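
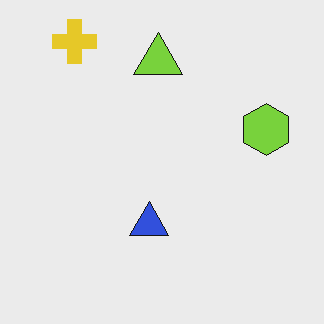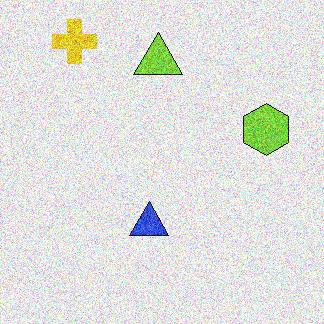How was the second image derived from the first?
The image was degraded with heavy additive noise.

Random speckle covers the whole image, including the flat background.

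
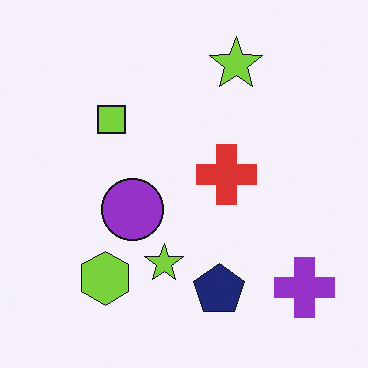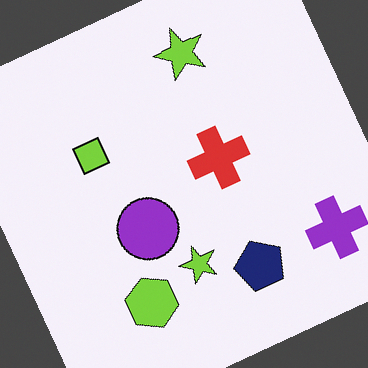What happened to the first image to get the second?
The transformation is: rotated counter-clockwise by a clearly visible amount.

Every shape is tilted by the same angle and the image corners show triangular fill wedges — a whole-image rotation by a non-right angle.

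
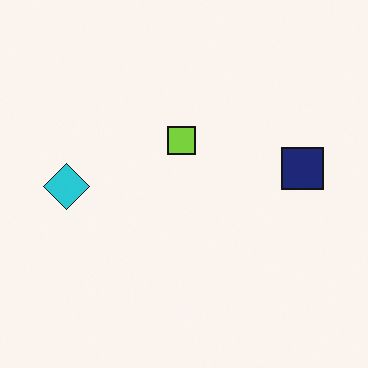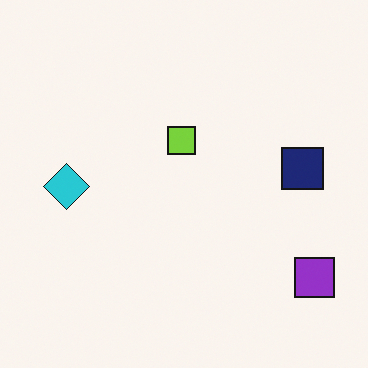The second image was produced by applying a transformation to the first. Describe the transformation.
The second image is the first overlaid with an additional purple square.

A purple square appears in the second image that is absent from the first.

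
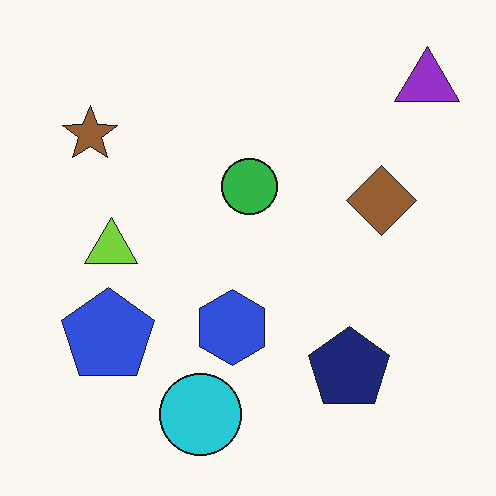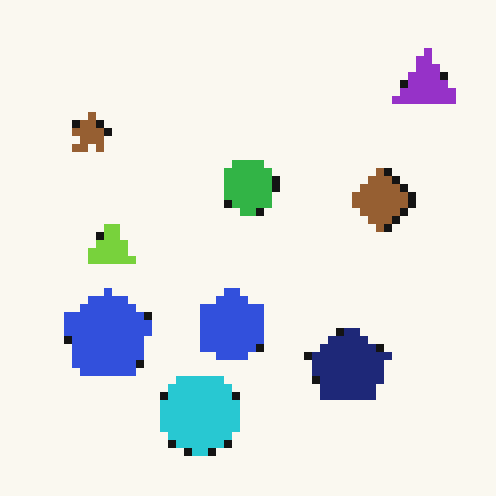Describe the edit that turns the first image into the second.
Moderately pixelated.

Shapes are reduced to large square blocks; fine edges and outlines are lost — a downscale-then-upscale (mosaic) effect.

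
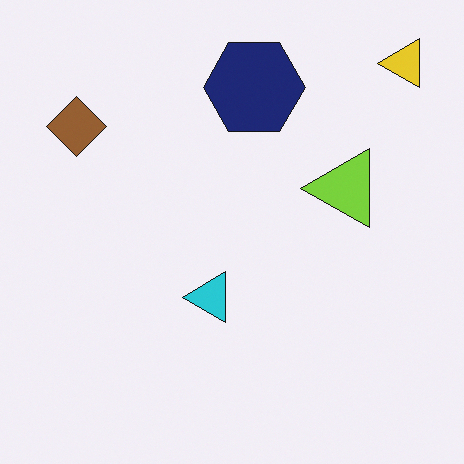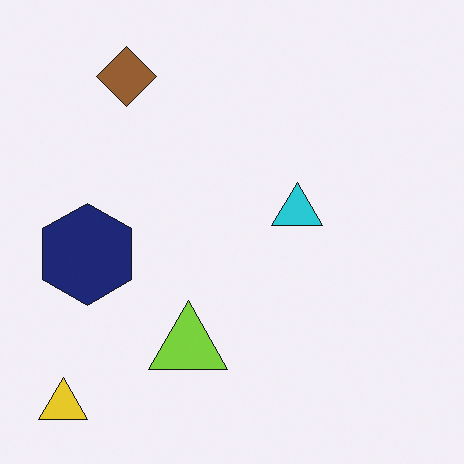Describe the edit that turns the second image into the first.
It was transposed (reflected across the top-left ↔ bottom-right diagonal).

Shapes have swapped their row and column positions — what was in the top-right is now in the bottom-left — a diagonal reflection.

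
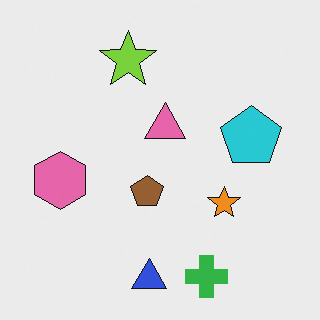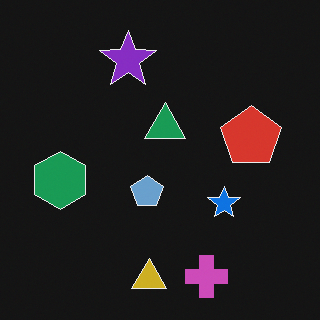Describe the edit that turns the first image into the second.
It was color-inverted (negative).

The light background has become dark and every shape's color is its complement — a photographic negative.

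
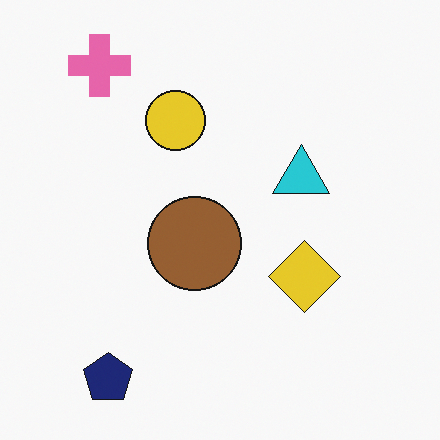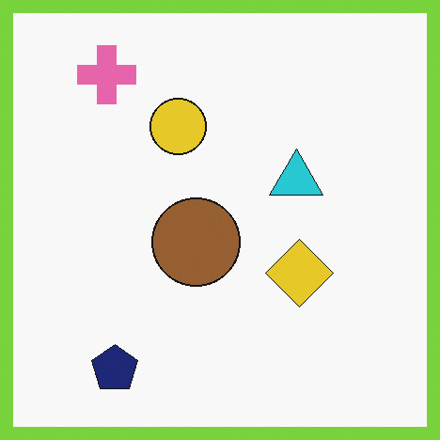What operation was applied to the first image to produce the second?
This is the original image framed with a lime border.

A solid lime frame runs around the edge of the second image, with the content slightly shrunk inside it.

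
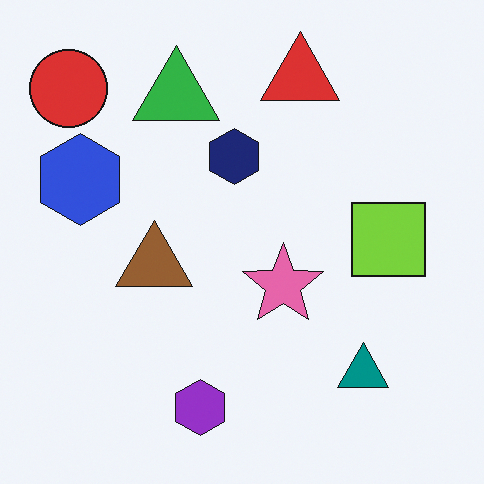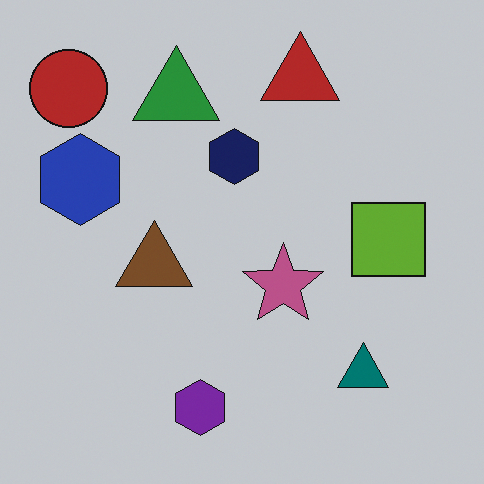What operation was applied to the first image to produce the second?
It was darkened a little.

Every pixel — background and shapes alike — is uniformly darkened.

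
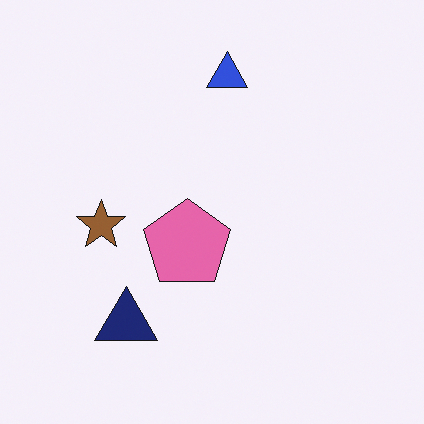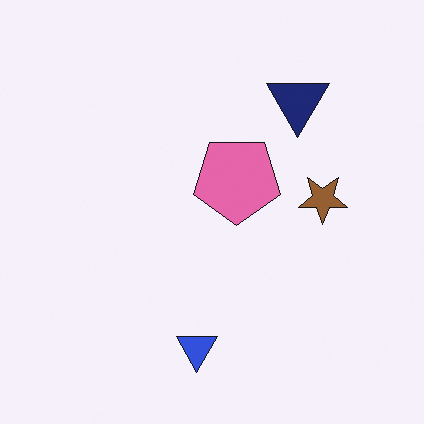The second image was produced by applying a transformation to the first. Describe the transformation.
The image was rotated 180°.

The navy triangle sits in the bottom-left of the first image and the top-right of the second — consistent with a whole-image 180° rotation.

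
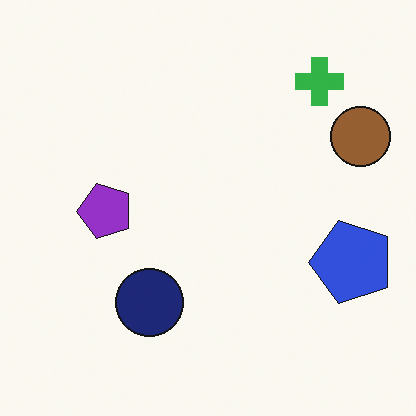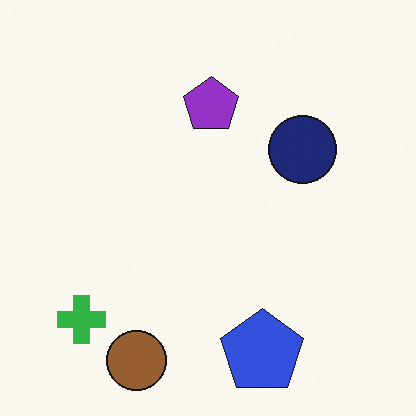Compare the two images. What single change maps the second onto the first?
This is the original image transposed (reflected across the top-left ↔ bottom-right diagonal).

Shapes have swapped their row and column positions — what was in the top-right is now in the bottom-left — a diagonal reflection.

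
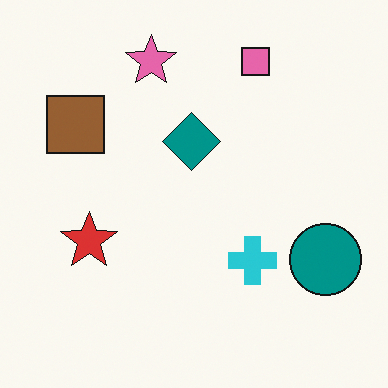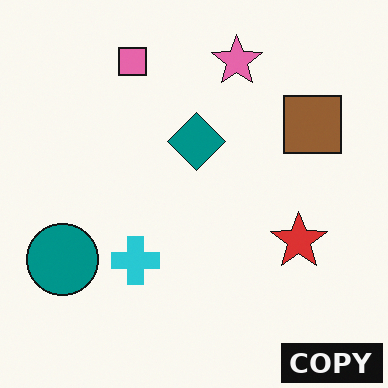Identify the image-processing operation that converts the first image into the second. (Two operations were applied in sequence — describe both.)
The transformation is: flipped horizontally (left ↔ right), then watermarked with the text "COPY" in the lower-right corner.

The teal circle is in the bottom-right of the first image and the bottom-left of the second — shapes on opposite sides of the vertical midline have swapped in a mirror flip. A dark label reading "COPY" appears in the lower-right corner.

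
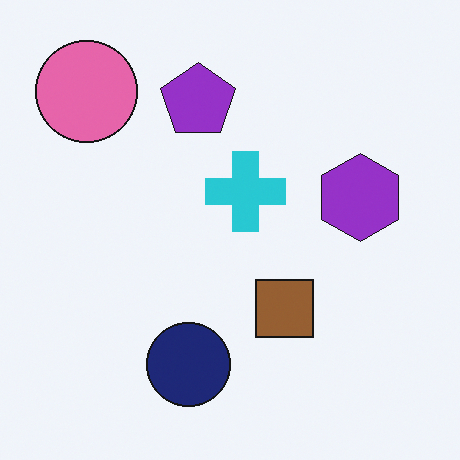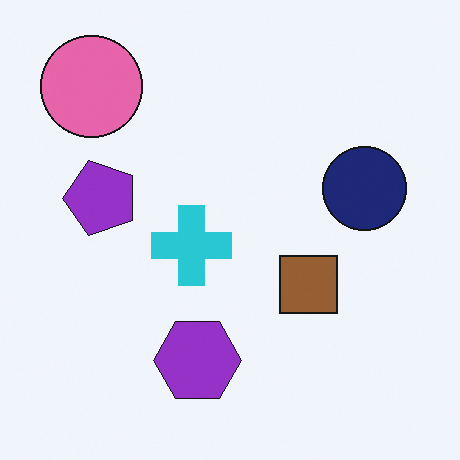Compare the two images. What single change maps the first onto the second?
It was transposed (reflected across the top-left ↔ bottom-right diagonal).

Shapes have swapped their row and column positions — what was in the top-right is now in the bottom-left — a diagonal reflection.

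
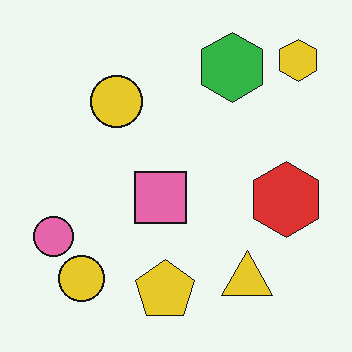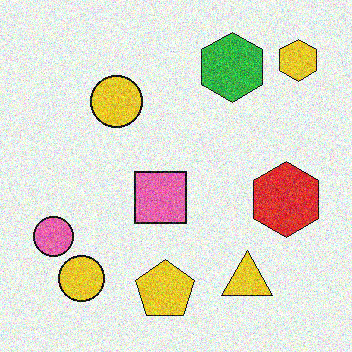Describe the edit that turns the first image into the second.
This is the original image degraded with visible gaussian noise.

Random speckle covers the whole image, including the flat background.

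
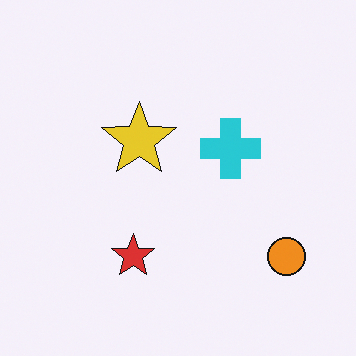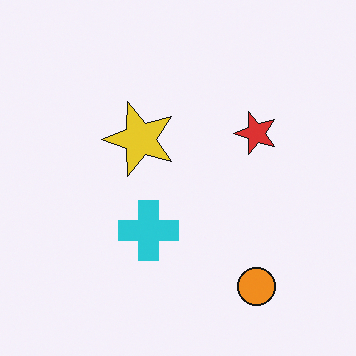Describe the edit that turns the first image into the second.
Transposed (reflected across the top-left ↔ bottom-right diagonal).

Shapes have swapped their row and column positions — what was in the top-right is now in the bottom-left — a diagonal reflection.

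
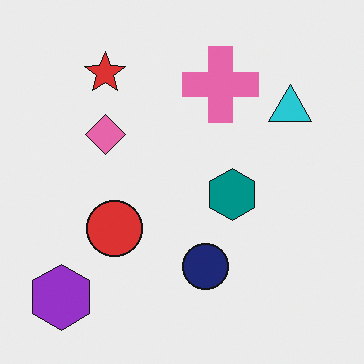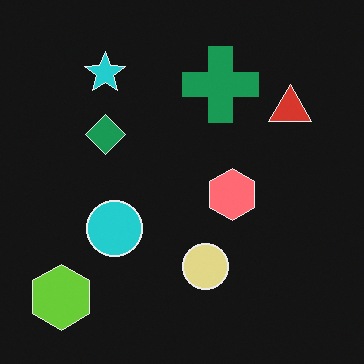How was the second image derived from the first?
This is the original image color-inverted (negative).

The light background has become dark and every shape's color is its complement — a photographic negative.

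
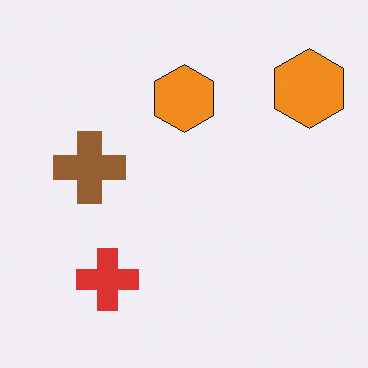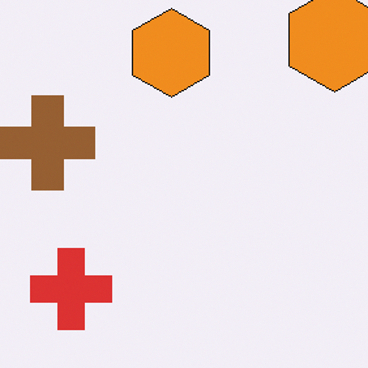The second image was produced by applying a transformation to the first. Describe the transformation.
It was cropped to a modestly smaller region and rescaled.

The visible shapes are larger and the field of view is narrower; shapes near the original edges may be partly or wholly outside the frame — a crop-and-rescale.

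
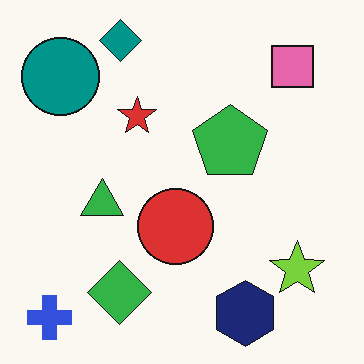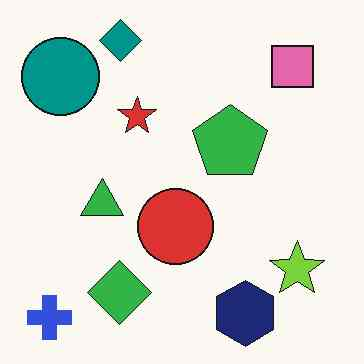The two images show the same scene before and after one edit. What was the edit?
This is the original image given moderate JPEG compression.

Blocky 8×8 compression artifacts appear around shape edges and the flat background shows ringing — characteristic JPEG degradation.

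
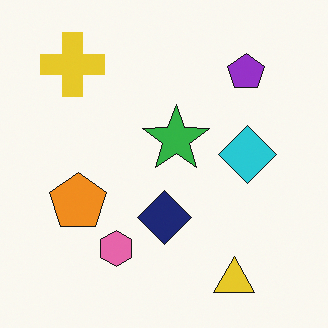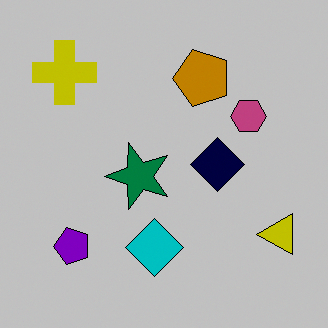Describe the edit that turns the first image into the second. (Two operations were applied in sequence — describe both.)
This is the original image aggressively posterized, then transposed (reflected across the top-left ↔ bottom-right diagonal).

Each flat color has snapped to a coarser quantized level — most visibly, the near-white background has dropped to a flat grey. Shapes have swapped their row and column positions — what was in the top-right is now in the bottom-left — a diagonal reflection.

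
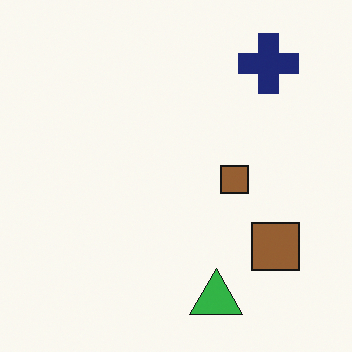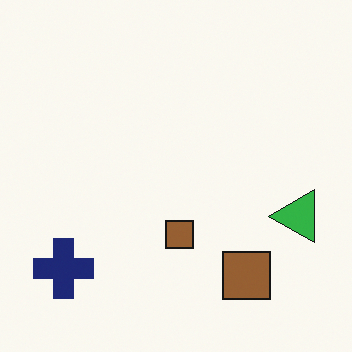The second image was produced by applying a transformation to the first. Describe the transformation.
This is the original image transposed (reflected across the top-left ↔ bottom-right diagonal).

Shapes have swapped their row and column positions — what was in the top-right is now in the bottom-left — a diagonal reflection.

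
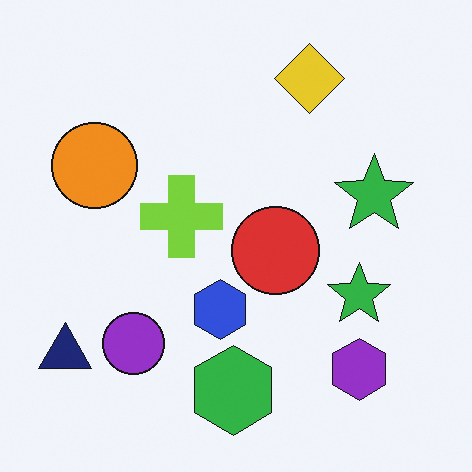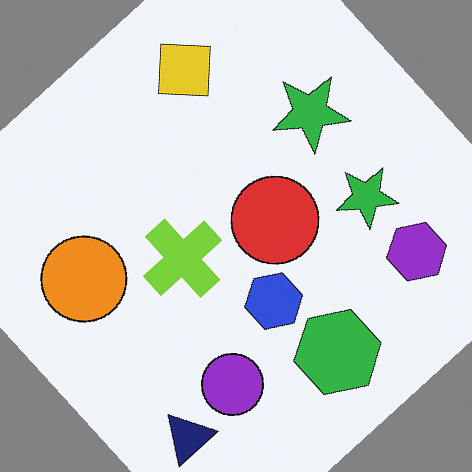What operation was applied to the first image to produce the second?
The transformation is: rotated counter-clockwise by a large amount — several tens of degrees.

Every shape is tilted by the same angle and the image corners show triangular fill wedges — a whole-image rotation by a non-right angle.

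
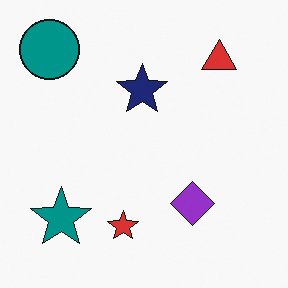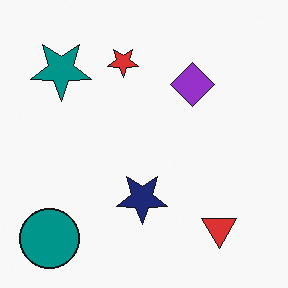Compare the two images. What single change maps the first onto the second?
Flipped vertically (top ↔ bottom).

The teal circle is in the top-left of the first image and the bottom-left of the second — shapes on opposite sides of the horizontal midline have swapped in a mirror flip.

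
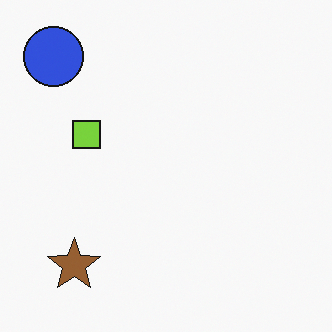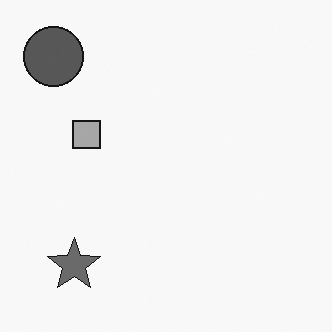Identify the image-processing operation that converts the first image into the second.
Converted to grayscale.

All color is removed — every shape is now a shade of grey.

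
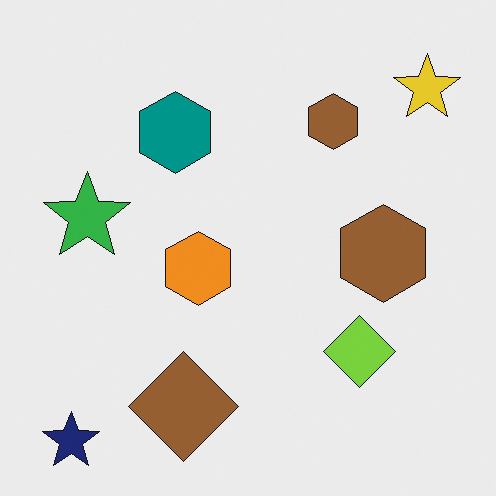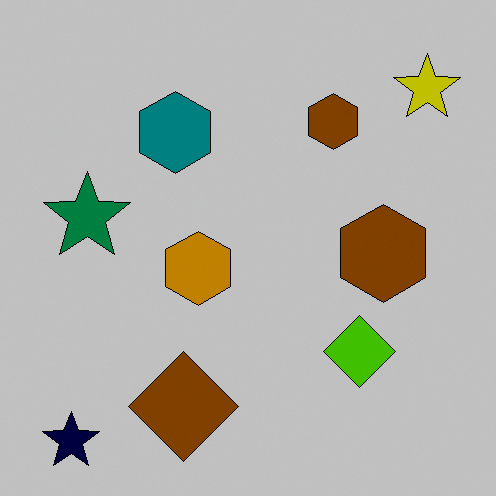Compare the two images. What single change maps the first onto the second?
Aggressively posterized.

Each flat color has snapped to a coarser quantized level — most visibly, the near-white background has dropped to a flat grey.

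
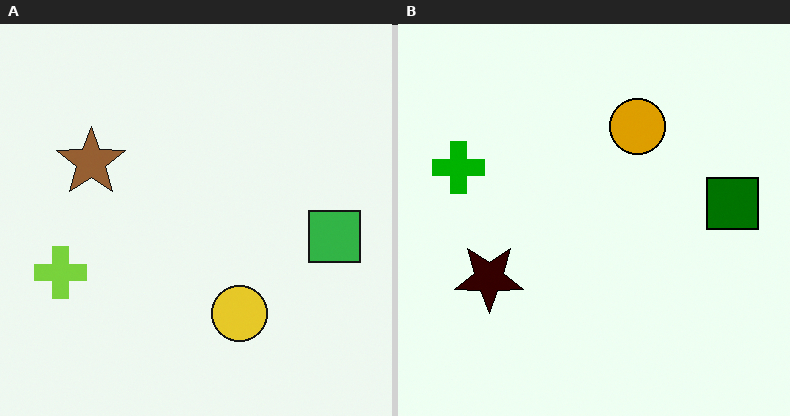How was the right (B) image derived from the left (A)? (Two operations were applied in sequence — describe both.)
It was flipped vertically (top ↔ bottom), then given much higher contrast.

The yellow circle is in the bottom of the left (A) image and the top of the right (B) — shapes on opposite sides of the horizontal midline have swapped in a mirror flip. Tones are pushed away from mid-grey across the whole image — a global contrast change.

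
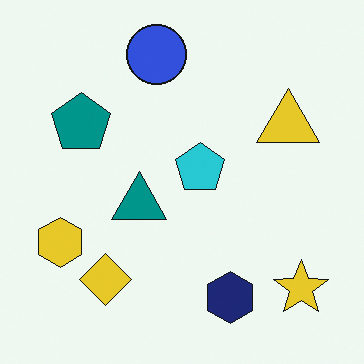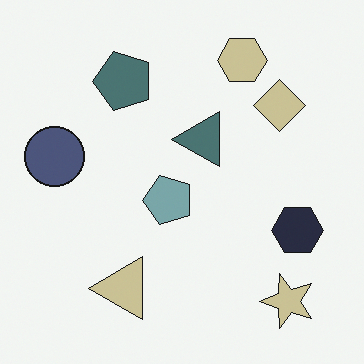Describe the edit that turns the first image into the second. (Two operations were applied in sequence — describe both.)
The image was transposed (reflected across the top-left ↔ bottom-right diagonal), then made much more muted (saturation change).

Shapes have swapped their row and column positions — what was in the top-right is now in the bottom-left — a diagonal reflection. All colors are more muted and greyish — a global saturation change.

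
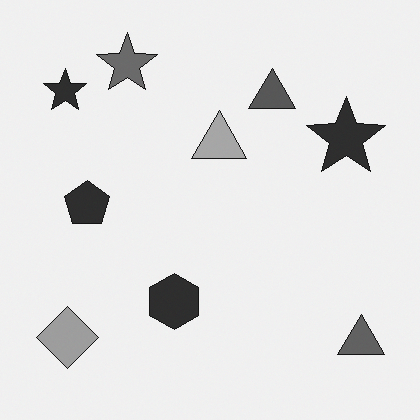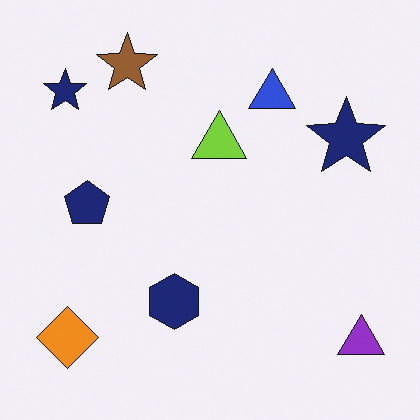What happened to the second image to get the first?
Converted to grayscale.

All color is removed — every shape is now a shade of grey.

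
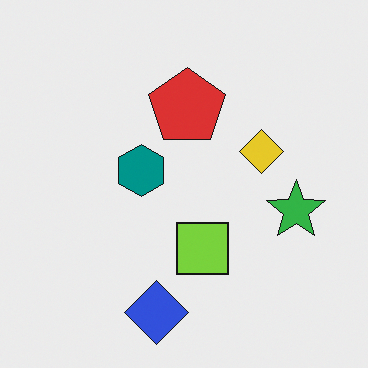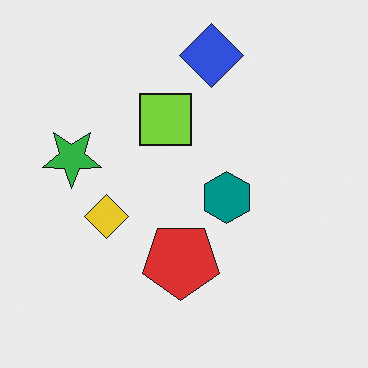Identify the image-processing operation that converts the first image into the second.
It was rotated 180°.

The blue diamond sits in the bottom of the first image and the top of the second — consistent with a whole-image 180° rotation.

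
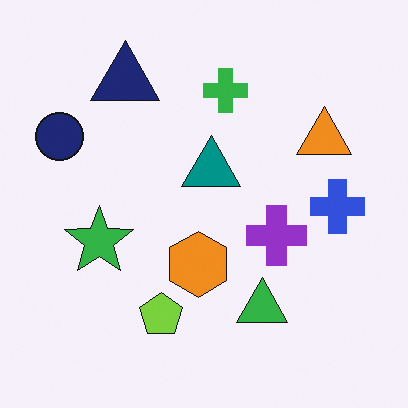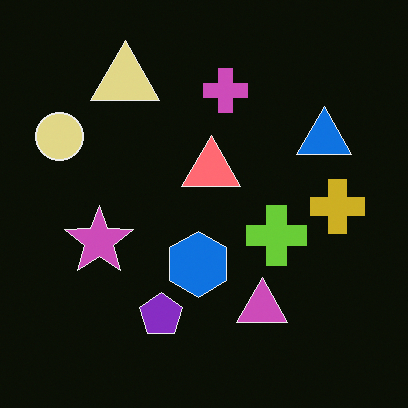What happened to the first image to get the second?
This is the original image color-inverted (negative).

The light background has become dark and every shape's color is its complement — a photographic negative.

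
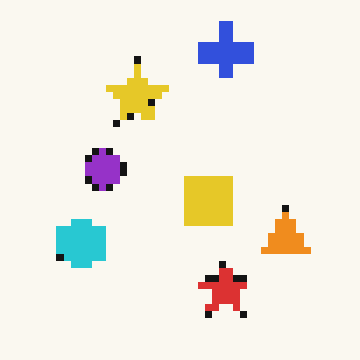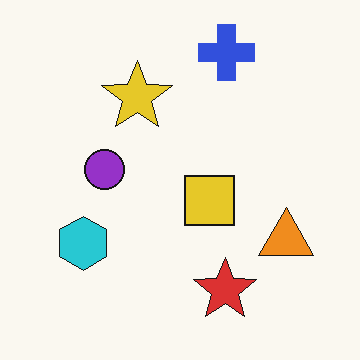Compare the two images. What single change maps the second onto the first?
The image was moderately pixelated.

Shapes are reduced to large square blocks; fine edges and outlines are lost — a downscale-then-upscale (mosaic) effect.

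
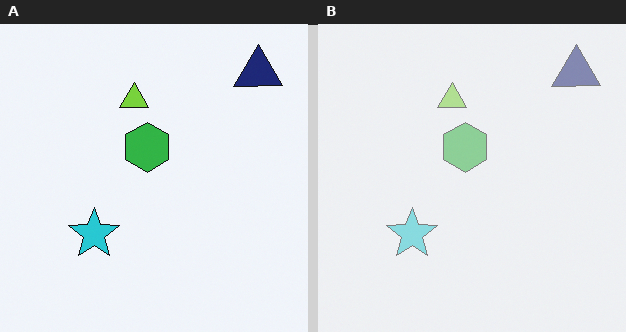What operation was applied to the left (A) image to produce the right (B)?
Washed out (contrast reduced).

Tones are pushed toward mid-grey across the whole image — a global contrast change.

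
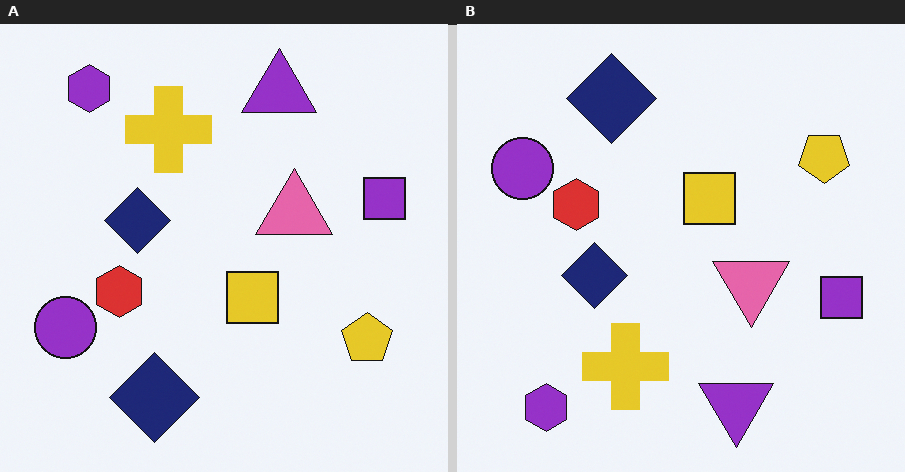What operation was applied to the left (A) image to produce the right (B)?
The transformation is: flipped vertically (top ↔ bottom).

The purple hexagon is in the top-left of the left (A) image and the bottom-left of the right (B) — shapes on opposite sides of the horizontal midline have swapped in a mirror flip.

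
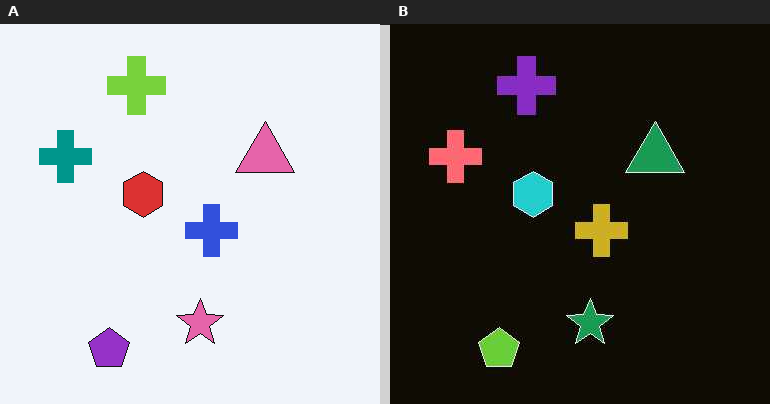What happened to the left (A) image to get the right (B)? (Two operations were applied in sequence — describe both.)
The transformation is: given moderate JPEG compression, then color-inverted (negative).

Blocky 8×8 compression artifacts appear around shape edges and the flat background shows ringing — characteristic JPEG degradation. The light background has become dark and every shape's color is its complement — a photographic negative.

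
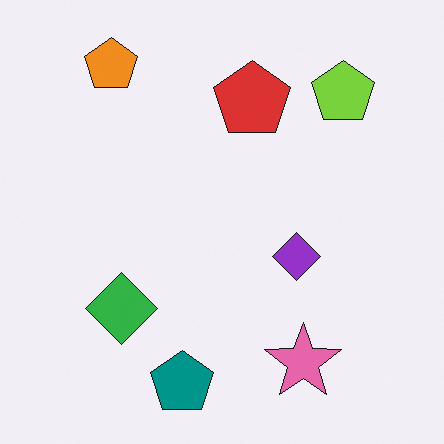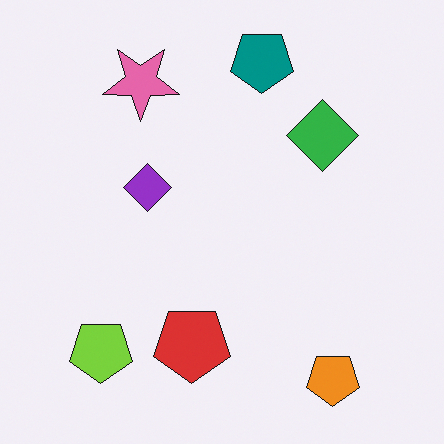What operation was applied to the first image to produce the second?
It was rotated 180°.

The orange pentagon sits in the top-left of the first image and the bottom-right of the second — consistent with a whole-image 180° rotation.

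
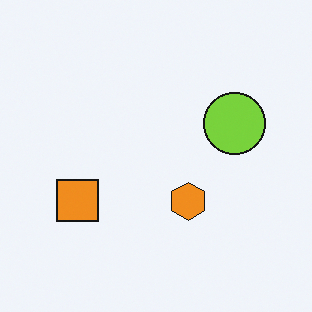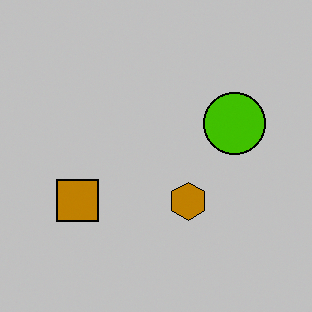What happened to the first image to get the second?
It was heavily posterized to just a handful of flat colors.

Each flat color has snapped to a coarser quantized level — most visibly, the near-white background has dropped to a flat grey.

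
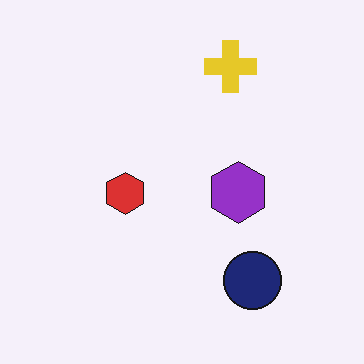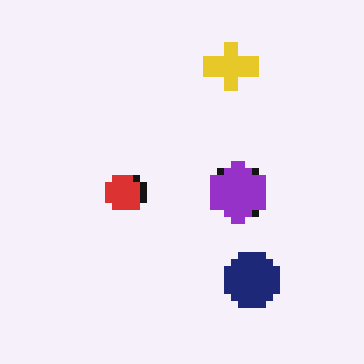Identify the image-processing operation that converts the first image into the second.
The second image is the first moderately pixelated.

Shapes are reduced to large square blocks; fine edges and outlines are lost — a downscale-then-upscale (mosaic) effect.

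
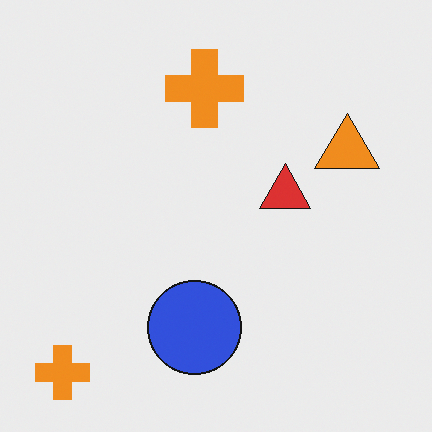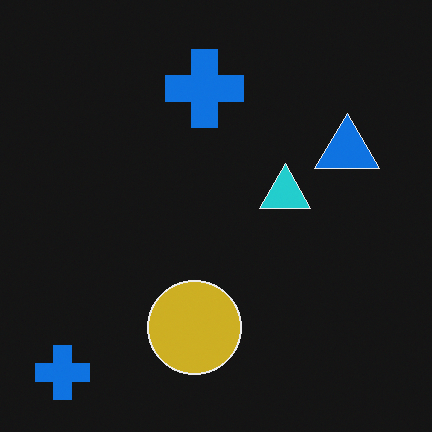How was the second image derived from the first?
The image was color-inverted (negative).

The light background has become dark and every shape's color is its complement — a photographic negative.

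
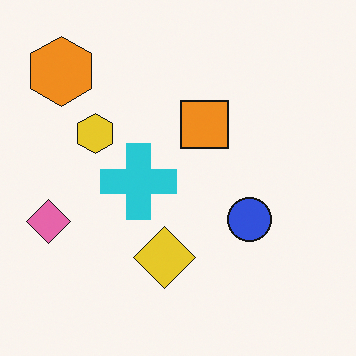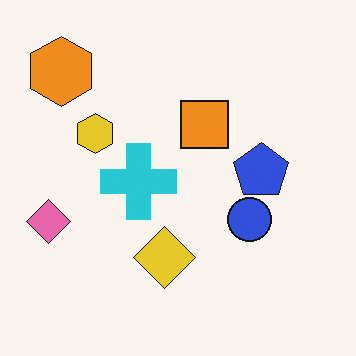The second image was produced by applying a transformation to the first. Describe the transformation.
Overlaid with an additional blue pentagon.

A blue pentagon appears in the second image that is absent from the first.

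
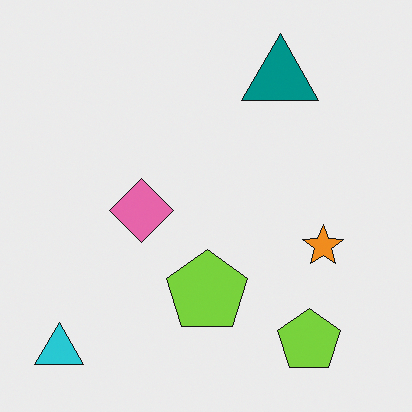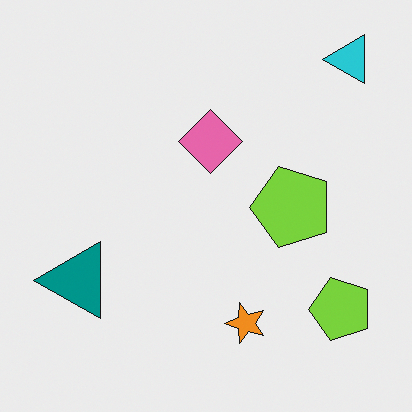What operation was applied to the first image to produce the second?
It was transposed (reflected across the top-left ↔ bottom-right diagonal).

Shapes have swapped their row and column positions — what was in the top-right is now in the bottom-left — a diagonal reflection.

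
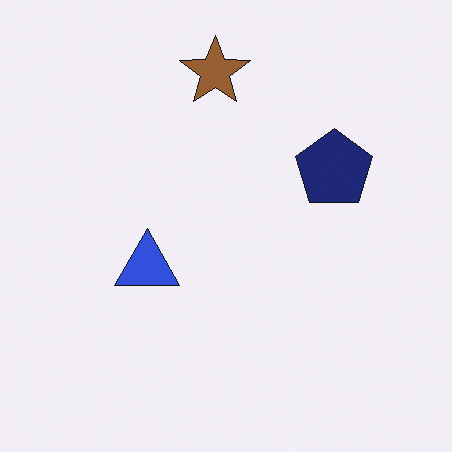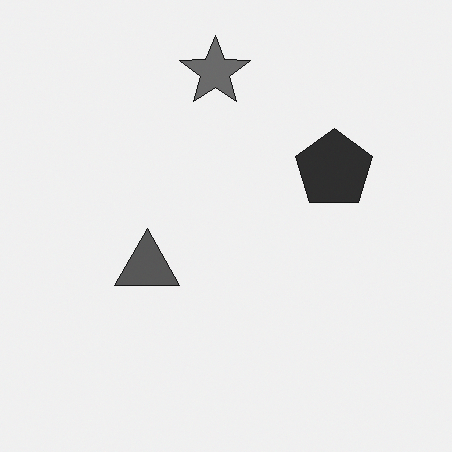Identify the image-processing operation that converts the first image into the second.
Converted to grayscale.

All color is removed — every shape is now a shade of grey.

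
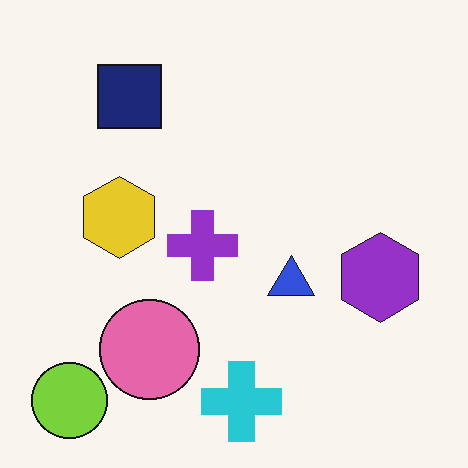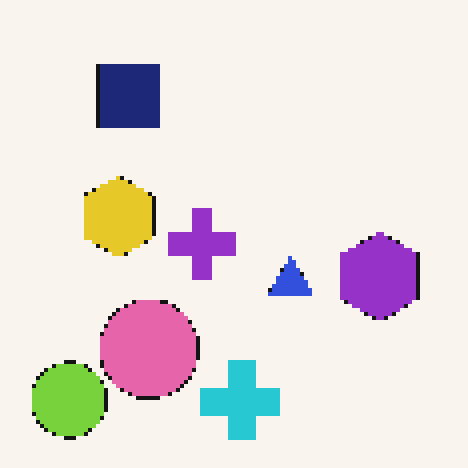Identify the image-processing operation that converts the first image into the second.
The transformation is: mildly pixelated.

Shapes are reduced to large square blocks; fine edges and outlines are lost — a downscale-then-upscale (mosaic) effect.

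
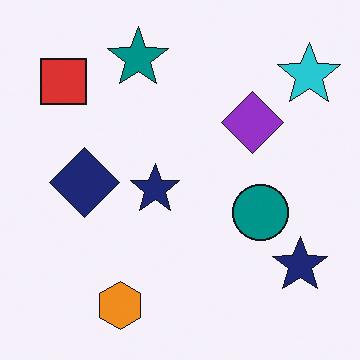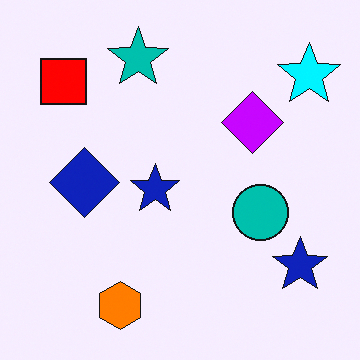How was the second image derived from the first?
The image was heavily oversaturated.

All colors are more vivid — a global saturation change.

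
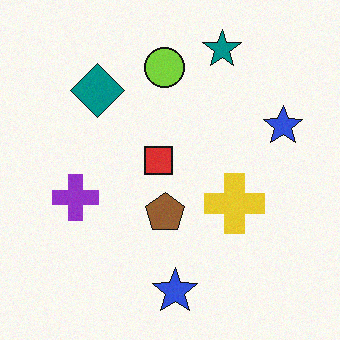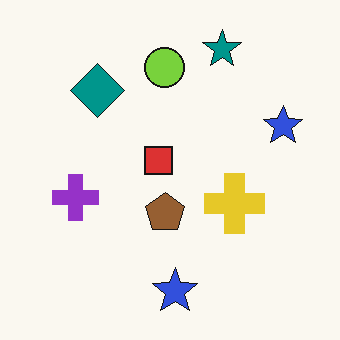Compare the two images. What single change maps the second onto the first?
The image was degraded with light additive noise.

Random speckle covers the whole image, including the flat background.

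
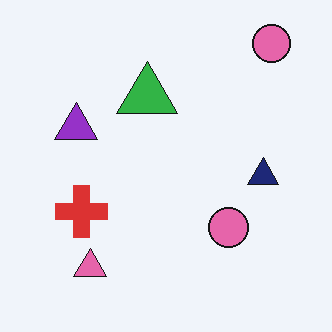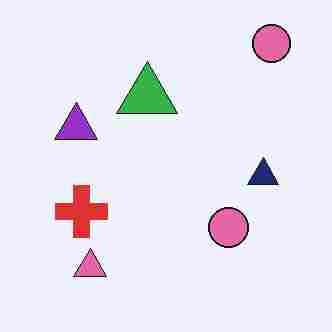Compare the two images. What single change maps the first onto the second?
Heavily JPEG-compressed with obvious blocking artifacts.

Blocky 8×8 compression artifacts appear around shape edges and the flat background shows ringing — characteristic JPEG degradation.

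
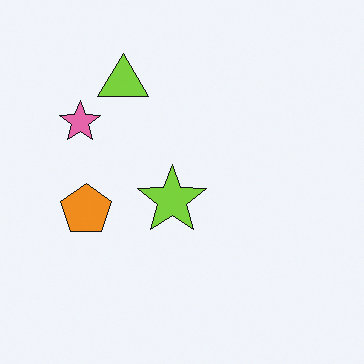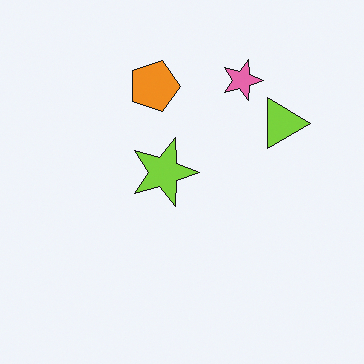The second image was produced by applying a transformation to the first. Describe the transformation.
This is the original image rotated 90° clockwise.

The pink star sits in the left of the first image and the top of the second — consistent with a whole-image 90° clockwise rotation.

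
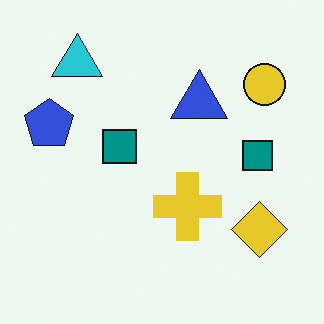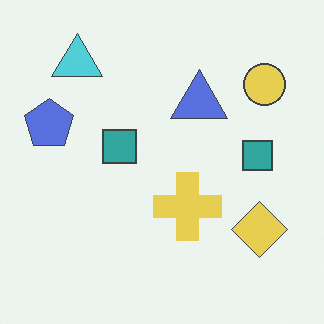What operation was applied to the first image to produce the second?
The second image is the first given slightly reduced contrast.

Tones are pushed toward mid-grey across the whole image — a global contrast change.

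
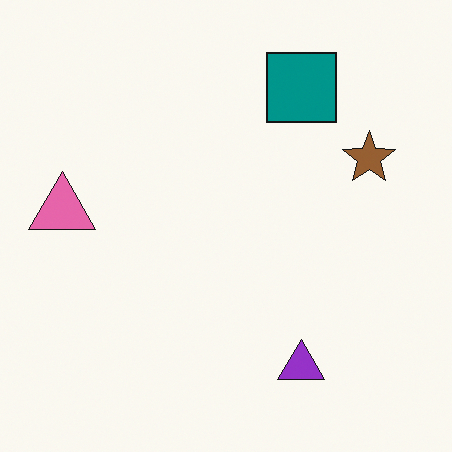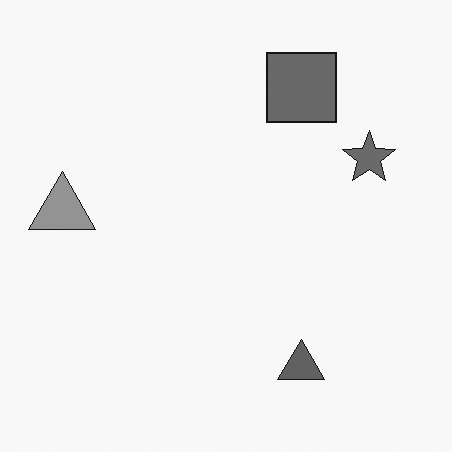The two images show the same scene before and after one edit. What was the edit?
The second image is the first converted to grayscale.

All color is removed — every shape is now a shade of grey.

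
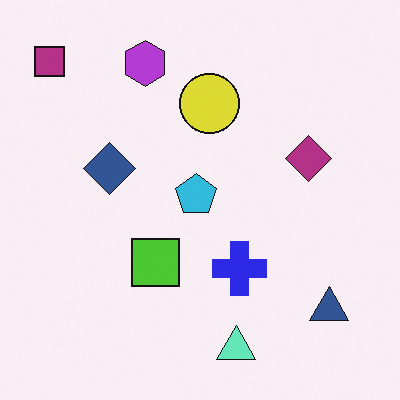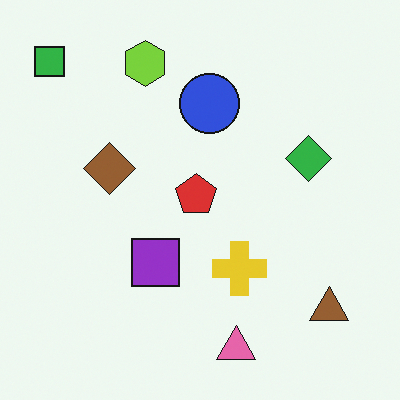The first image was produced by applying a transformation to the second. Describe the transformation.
The transformation is: hue-shifted by a large amount.

Every shape's color has rotated by the same amount around the hue wheel — a uniform hue shift.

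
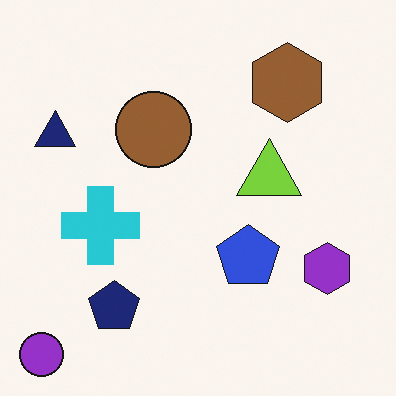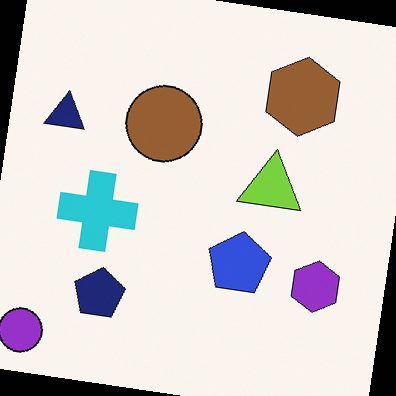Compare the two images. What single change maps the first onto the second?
The second image is the first rotated clockwise by a few degrees.

Every shape is tilted by the same angle and the image corners show triangular fill wedges — a whole-image rotation by a non-right angle.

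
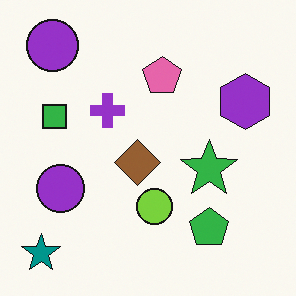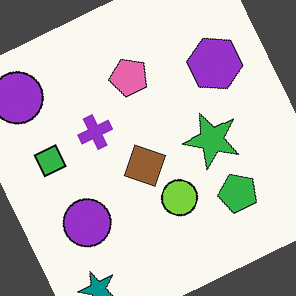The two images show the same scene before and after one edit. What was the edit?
It was rotated counter-clockwise by a moderate amount.

Every shape is tilted by the same angle and the image corners show triangular fill wedges — a whole-image rotation by a non-right angle.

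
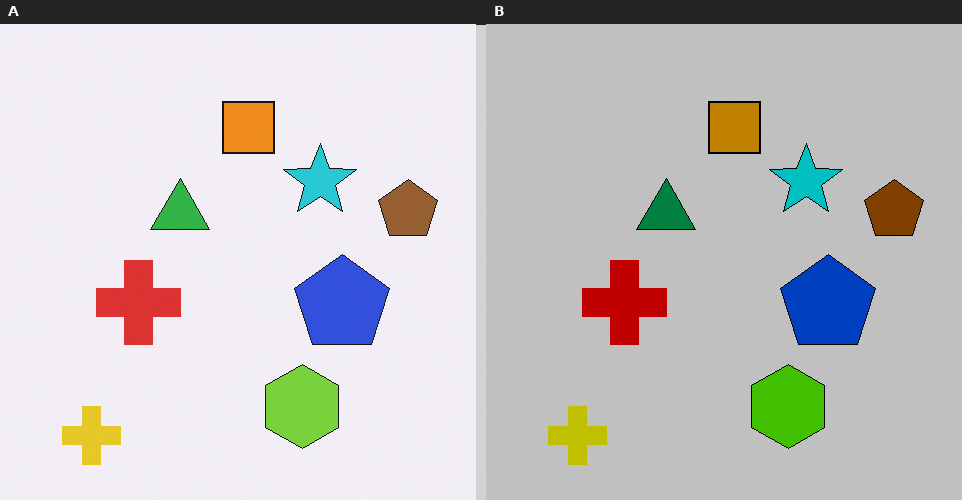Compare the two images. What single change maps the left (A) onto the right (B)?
The transformation is: aggressively posterized.

Each flat color has snapped to a coarser quantized level — most visibly, the near-white background has dropped to a flat grey.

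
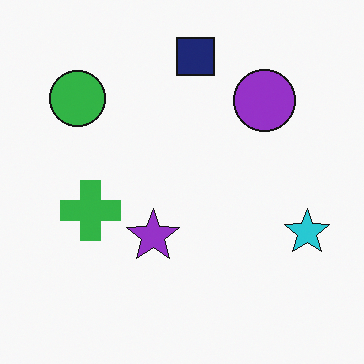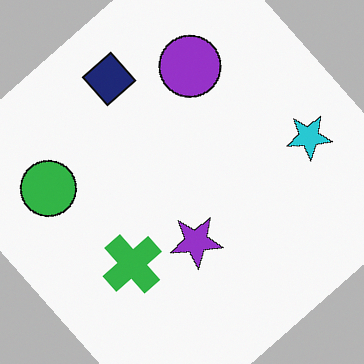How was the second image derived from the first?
The second image is the first rotated counter-clockwise by a large amount — several tens of degrees.

Every shape is tilted by the same angle and the image corners show triangular fill wedges — a whole-image rotation by a non-right angle.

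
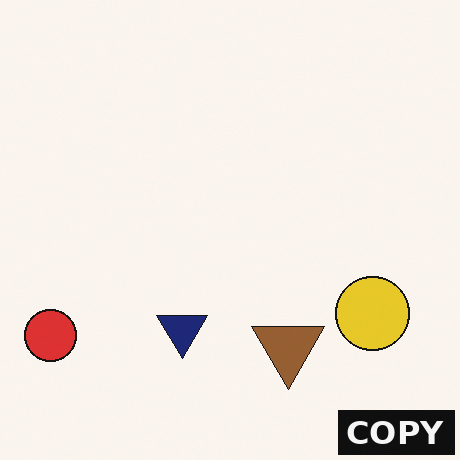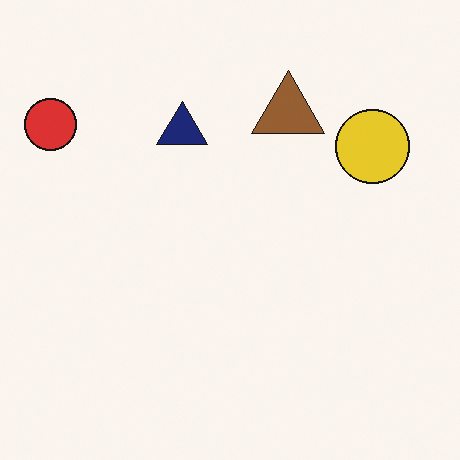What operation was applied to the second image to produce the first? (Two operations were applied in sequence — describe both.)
The transformation is: flipped vertically (top ↔ bottom), then watermarked with the text "COPY" in the lower-right corner.

The brown triangle is in the top of the second image and the bottom of the first — shapes on opposite sides of the horizontal midline have swapped in a mirror flip. A dark label reading "COPY" appears in the lower-right corner.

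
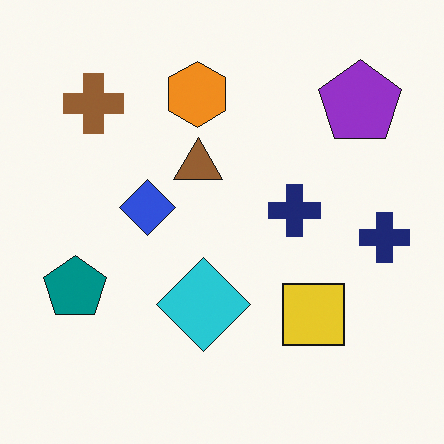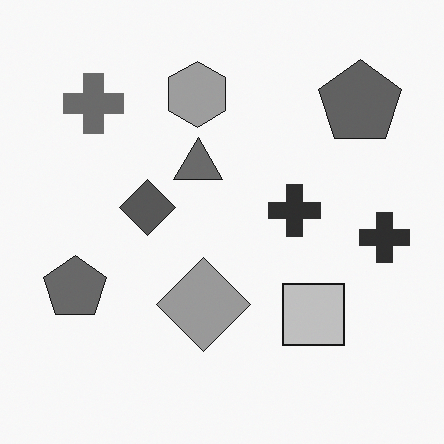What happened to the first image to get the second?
Converted to grayscale.

All color is removed — every shape is now a shade of grey.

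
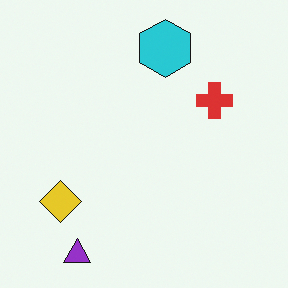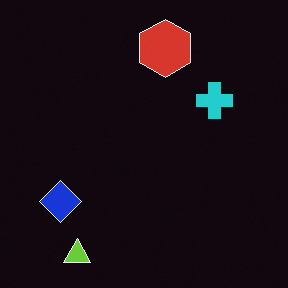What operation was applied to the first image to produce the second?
The second image is the first color-inverted (negative).

The light background has become dark and every shape's color is its complement — a photographic negative.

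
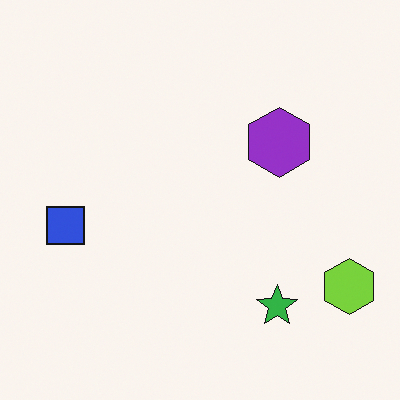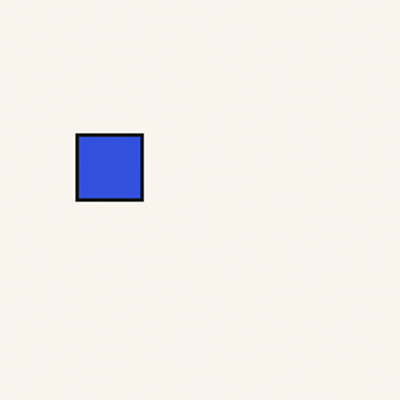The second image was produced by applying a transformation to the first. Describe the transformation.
The second image is the first cropped tightly and scaled back up.

The visible shapes are larger and the field of view is narrower; shapes near the original edges may be partly or wholly outside the frame — a crop-and-rescale.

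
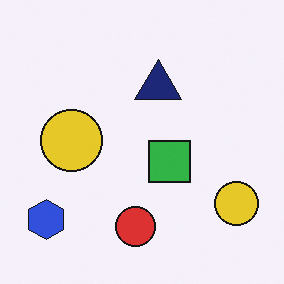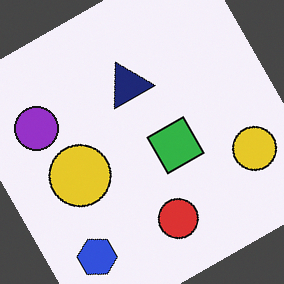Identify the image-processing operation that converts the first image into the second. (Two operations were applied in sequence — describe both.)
It was rotated counter-clockwise by a clearly visible amount, then overlaid with an additional purple circle.

Every shape is tilted by the same angle and the image corners show triangular fill wedges — a whole-image rotation by a non-right angle. A purple circle appears in the second image that is absent from the first.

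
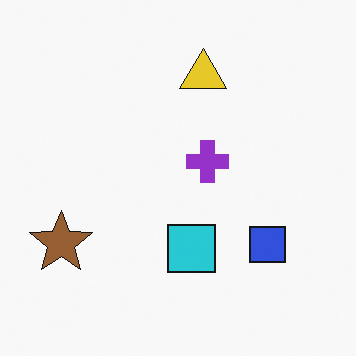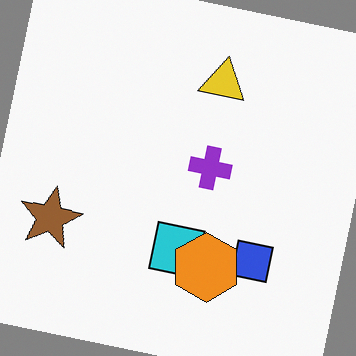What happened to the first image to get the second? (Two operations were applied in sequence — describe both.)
This is the original image rotated clockwise by a small amount, then overlaid with an additional orange hexagon.

Every shape is tilted by the same angle and the image corners show triangular fill wedges — a whole-image rotation by a non-right angle. An orange hexagon appears in the second image that is absent from the first.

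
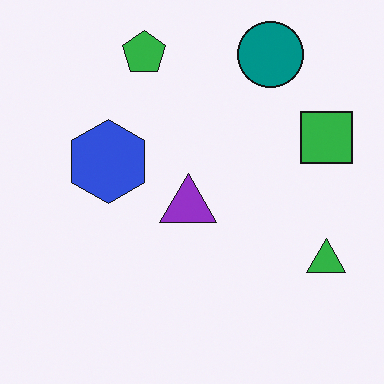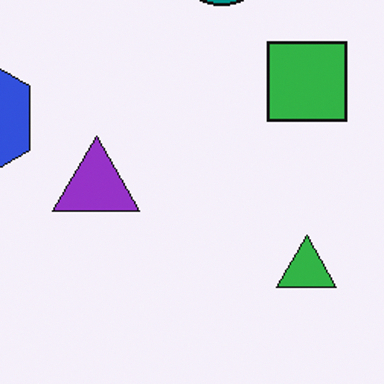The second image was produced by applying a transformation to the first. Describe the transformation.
Cropped slightly and scaled back up.

The visible shapes are larger and the field of view is narrower; shapes near the original edges may be partly or wholly outside the frame — a crop-and-rescale.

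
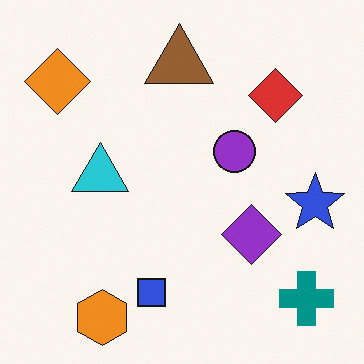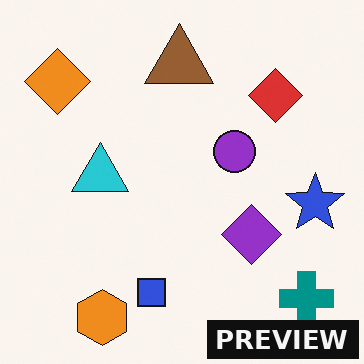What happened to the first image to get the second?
The second image is the first watermarked with the text "PREVIEW" in the lower-right corner.

A dark label reading "PREVIEW" appears in the lower-right corner.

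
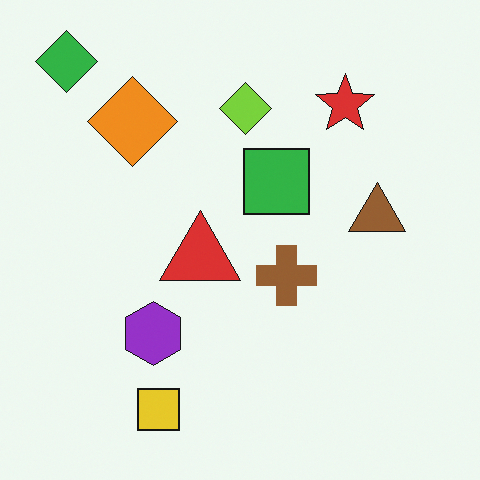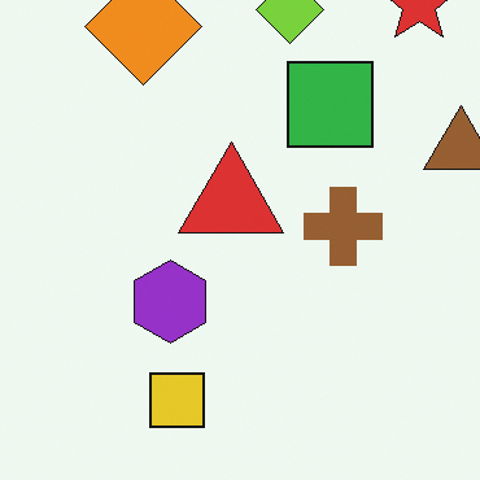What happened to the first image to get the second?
It was cropped slightly and scaled back up.

The visible shapes are larger and the field of view is narrower; shapes near the original edges may be partly or wholly outside the frame — a crop-and-rescale.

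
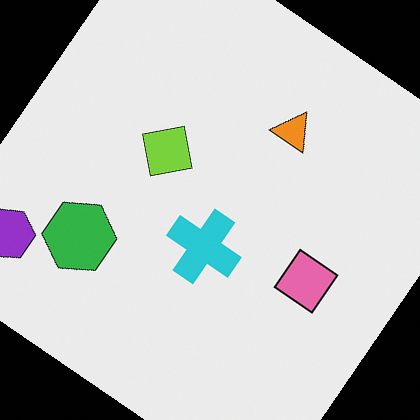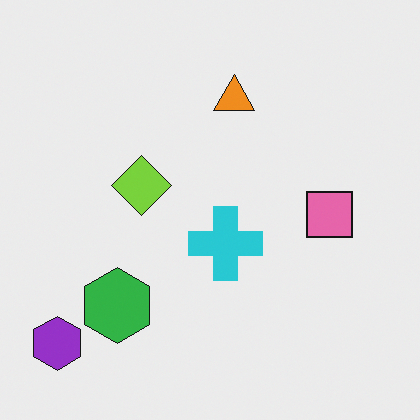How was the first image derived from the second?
The image was rotated clockwise by a large amount — several tens of degrees.

Every shape is tilted by the same angle and the image corners show triangular fill wedges — a whole-image rotation by a non-right angle.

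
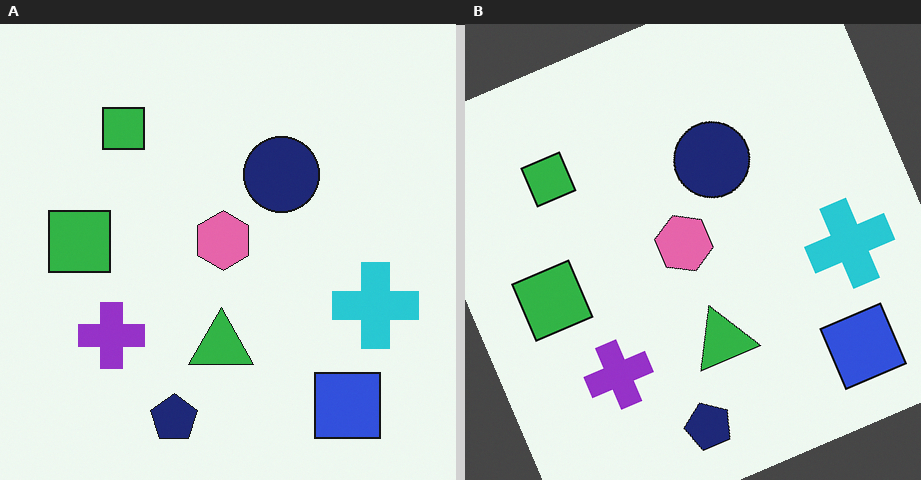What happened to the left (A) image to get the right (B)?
It was rotated counter-clockwise by a clearly visible amount.

Every shape is tilted by the same angle and the image corners show triangular fill wedges — a whole-image rotation by a non-right angle.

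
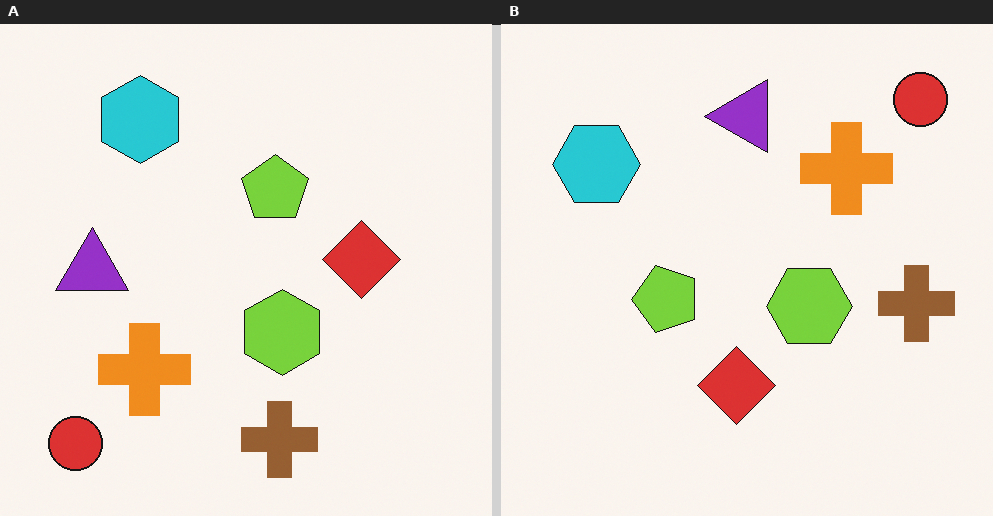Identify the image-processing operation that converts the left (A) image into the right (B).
The right (B) image is the left (A) transposed (reflected across the top-left ↔ bottom-right diagonal).

Shapes have swapped their row and column positions — what was in the top-right is now in the bottom-left — a diagonal reflection.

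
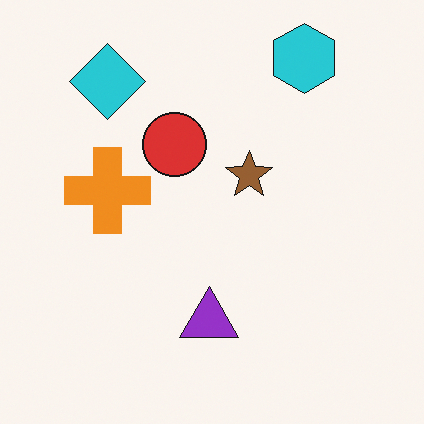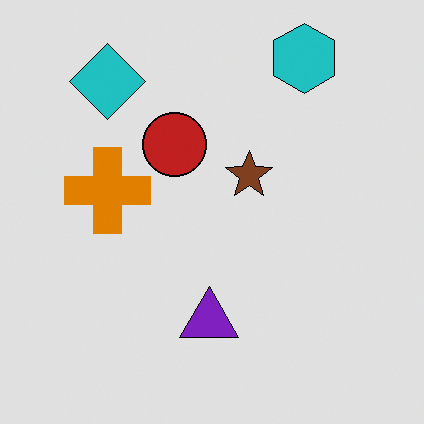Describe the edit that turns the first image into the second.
The transformation is: moderately posterized.

Each flat color has snapped to a coarser quantized level — most visibly, the near-white background has dropped to a flat grey.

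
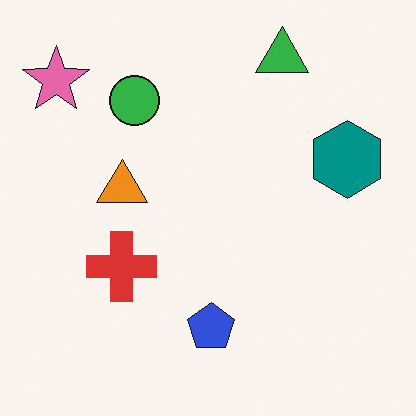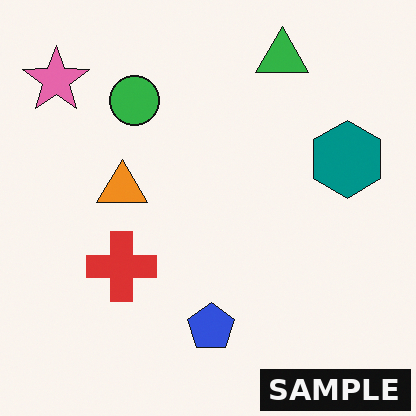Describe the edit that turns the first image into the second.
Watermarked with the text "SAMPLE" in the lower-right corner.

A dark label reading "SAMPLE" appears in the lower-right corner.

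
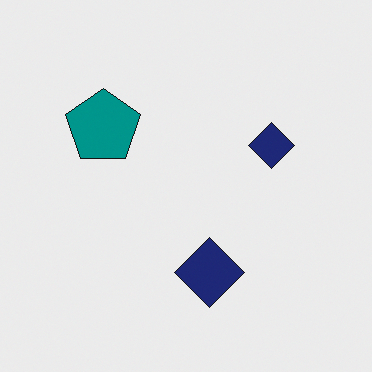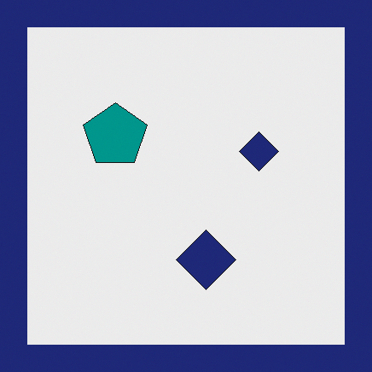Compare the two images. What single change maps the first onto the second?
The transformation is: framed with a navy border.

A solid navy frame runs around the edge of the second image, with the content slightly shrunk inside it.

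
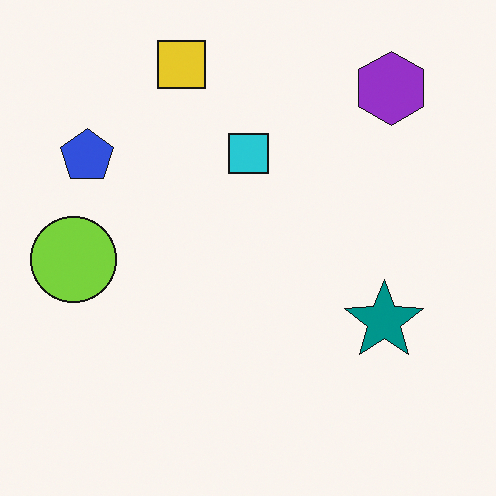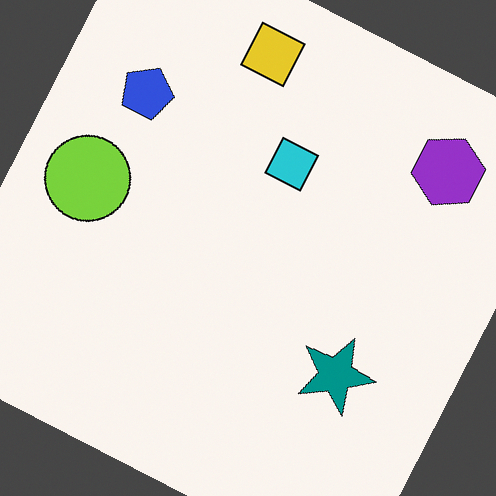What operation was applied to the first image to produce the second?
The image was rotated clockwise by a moderate amount.

Every shape is tilted by the same angle and the image corners show triangular fill wedges — a whole-image rotation by a non-right angle.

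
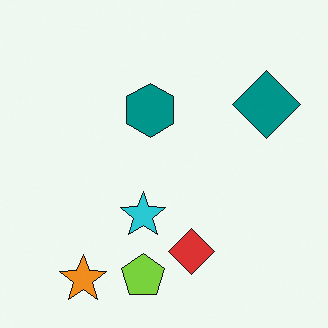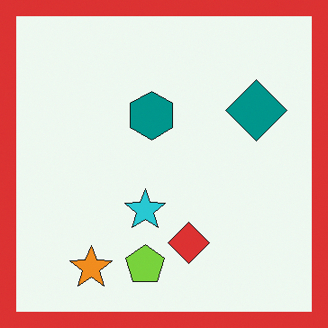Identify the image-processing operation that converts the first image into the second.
The image was framed with a red border.

A solid red frame runs around the edge of the second image, with the content slightly shrunk inside it.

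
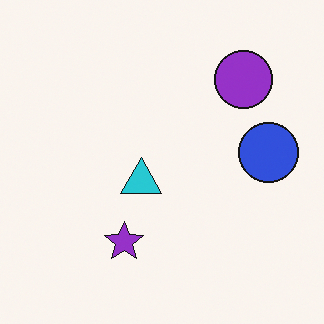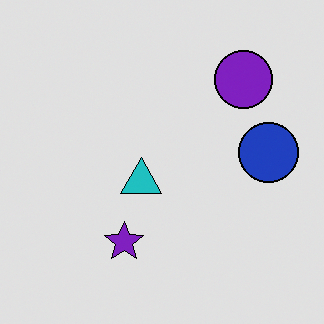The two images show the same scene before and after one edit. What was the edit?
The transformation is: posterized to a reduced palette.

Each flat color has snapped to a coarser quantized level — most visibly, the near-white background has dropped to a flat grey.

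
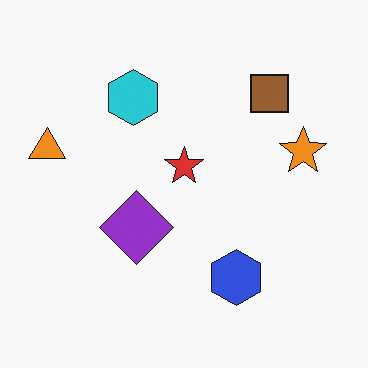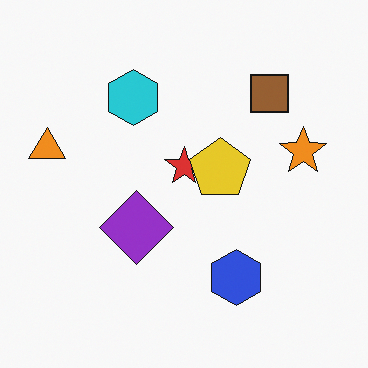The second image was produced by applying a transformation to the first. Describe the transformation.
The second image is the first overlaid with an additional yellow pentagon.

A yellow pentagon appears in the second image that is absent from the first.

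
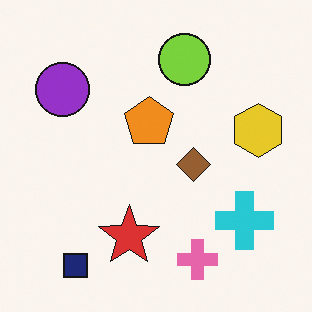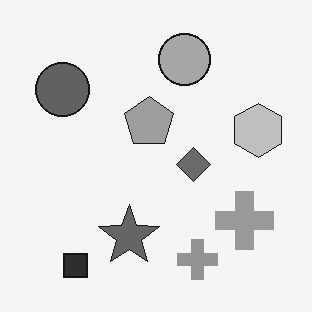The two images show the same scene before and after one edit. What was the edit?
The transformation is: converted to grayscale.

All color is removed — every shape is now a shade of grey.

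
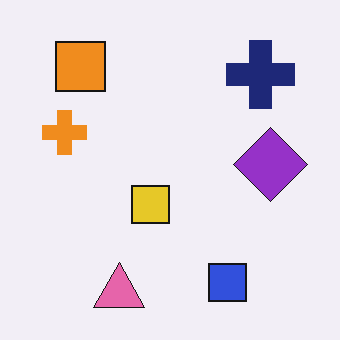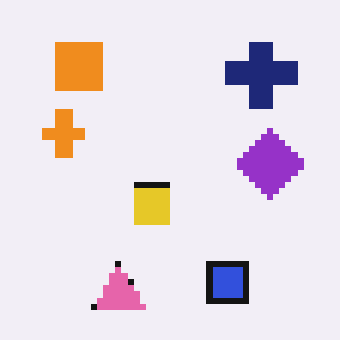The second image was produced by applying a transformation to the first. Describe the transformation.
It was moderately pixelated.

Shapes are reduced to large square blocks; fine edges and outlines are lost — a downscale-then-upscale (mosaic) effect.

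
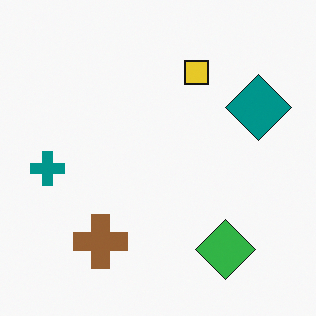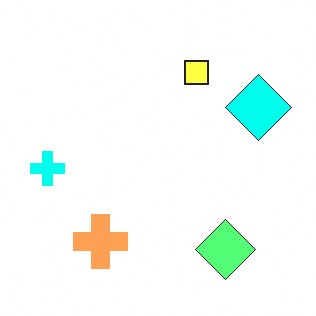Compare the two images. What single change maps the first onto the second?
The image was brightened a lot.

Every pixel — background and shapes alike — is uniformly brightened.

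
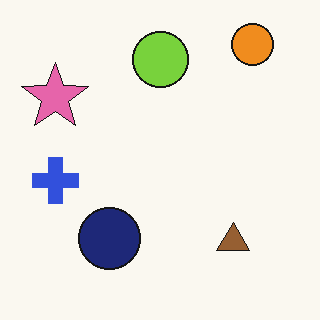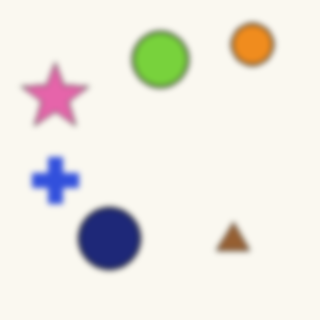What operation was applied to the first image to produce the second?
It was noticeably gaussian-blurred.

Shape edges and outlines are uniformly softened across the whole image.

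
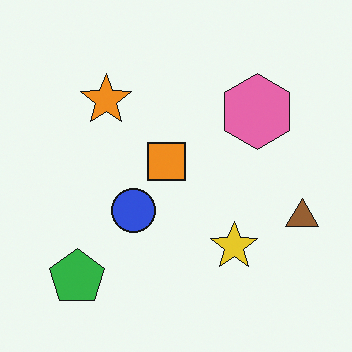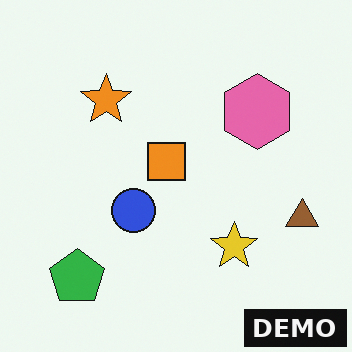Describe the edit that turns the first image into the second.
The transformation is: watermarked with the text "DEMO" in the lower-right corner.

A dark label reading "DEMO" appears in the lower-right corner.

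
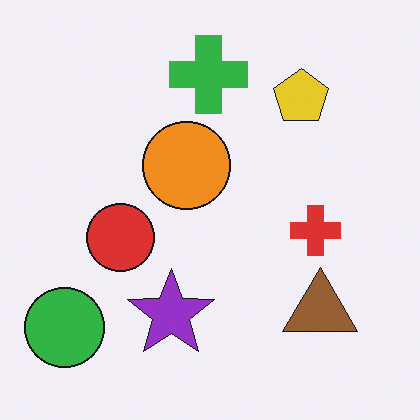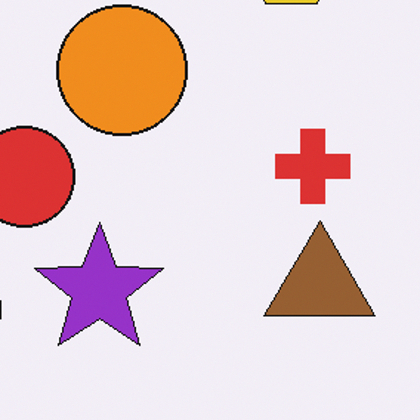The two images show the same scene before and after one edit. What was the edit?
Cropped slightly and scaled back up.

The visible shapes are larger and the field of view is narrower; shapes near the original edges may be partly or wholly outside the frame — a crop-and-rescale.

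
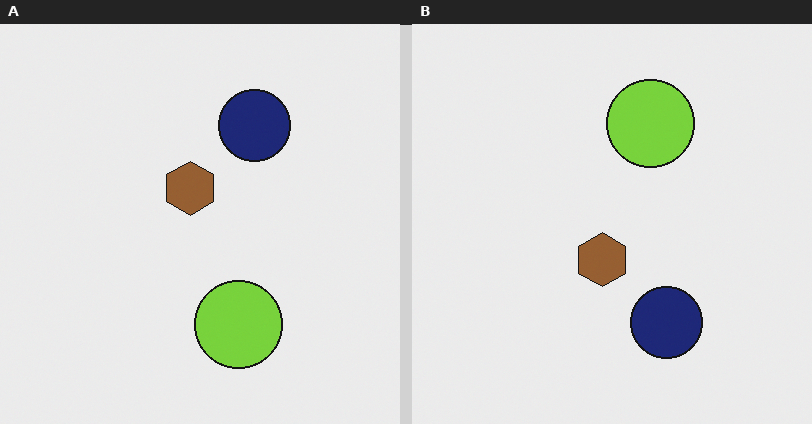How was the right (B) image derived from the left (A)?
This is the original image flipped vertically (top ↔ bottom).

The lime circle is in the bottom of the left (A) image and the top of the right (B) — shapes on opposite sides of the horizontal midline have swapped in a mirror flip.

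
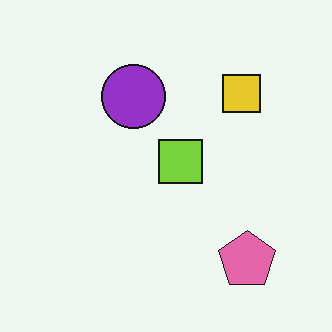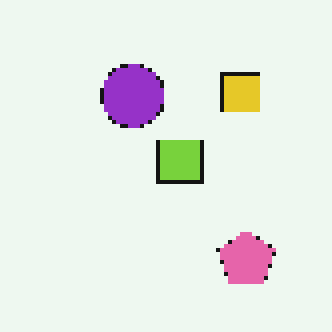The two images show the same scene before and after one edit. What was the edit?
This is the original image mildly pixelated.

Shapes are reduced to large square blocks; fine edges and outlines are lost — a downscale-then-upscale (mosaic) effect.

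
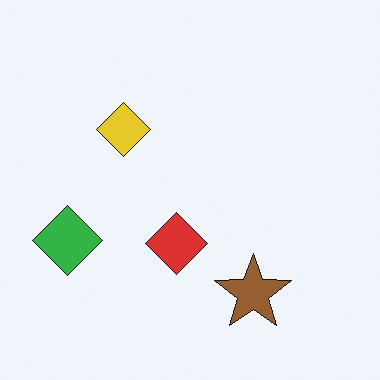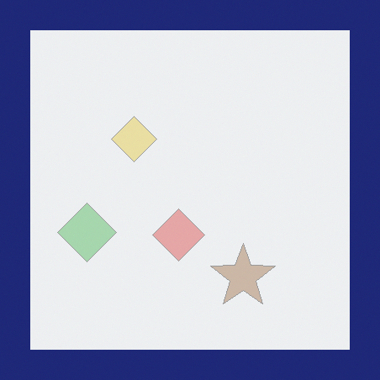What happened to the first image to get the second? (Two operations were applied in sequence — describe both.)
The second image is the first given much lower contrast, then framed with a navy border.

Tones are pushed toward mid-grey across the whole image — a global contrast change. A solid navy frame runs around the edge of the second image, with the content slightly shrunk inside it.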